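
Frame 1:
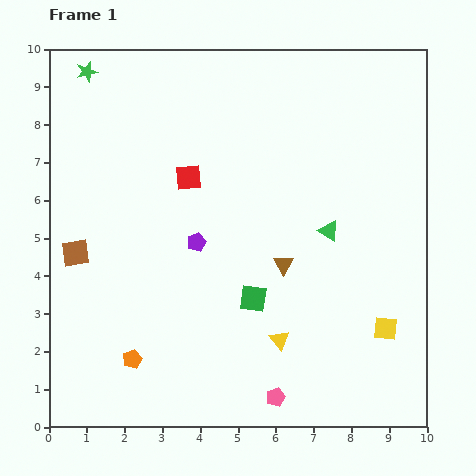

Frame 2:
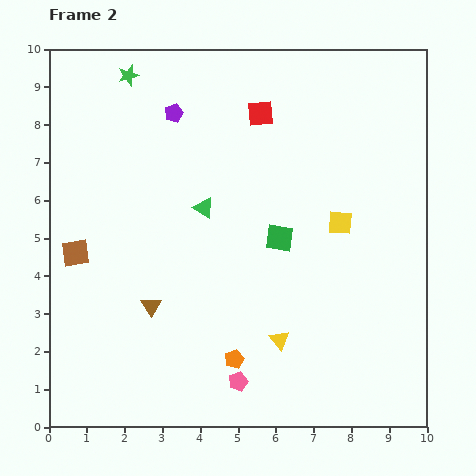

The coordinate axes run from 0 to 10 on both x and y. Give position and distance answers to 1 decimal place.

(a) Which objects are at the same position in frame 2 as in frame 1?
the brown square, the yellow triangle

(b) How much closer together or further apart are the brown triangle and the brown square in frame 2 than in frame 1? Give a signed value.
-3.1

Distance in frame 1: 5.5. Distance in frame 2: 2.4.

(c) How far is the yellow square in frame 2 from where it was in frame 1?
3.0

The yellow square moved from (8.9, 2.6) to (7.7, 5.4), a distance of √(1.2² + 2.8²) ≈ 3.0.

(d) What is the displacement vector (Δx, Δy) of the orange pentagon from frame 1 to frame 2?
(2.7, 0.0)

The orange pentagon was at (2.2, 1.8) in frame 1 and (4.9, 1.8) in frame 2.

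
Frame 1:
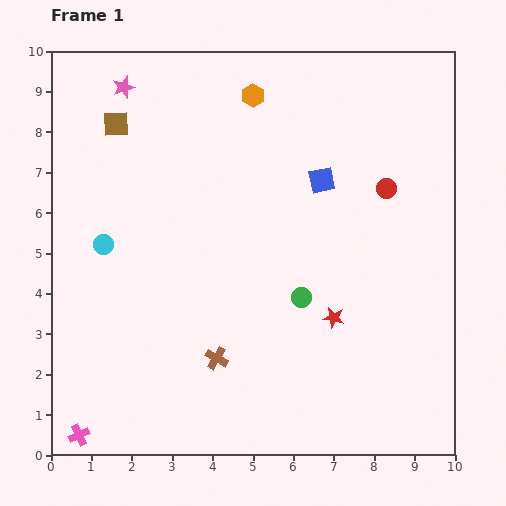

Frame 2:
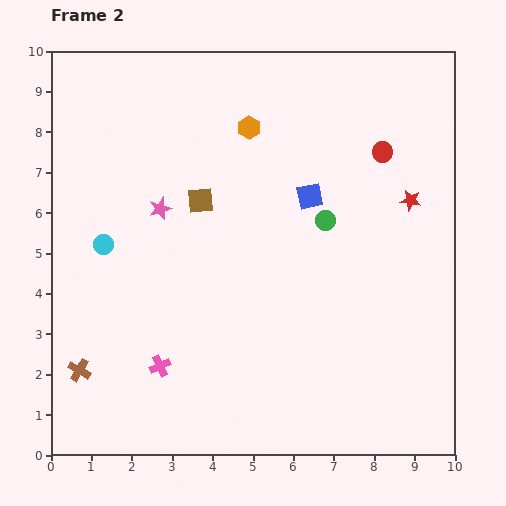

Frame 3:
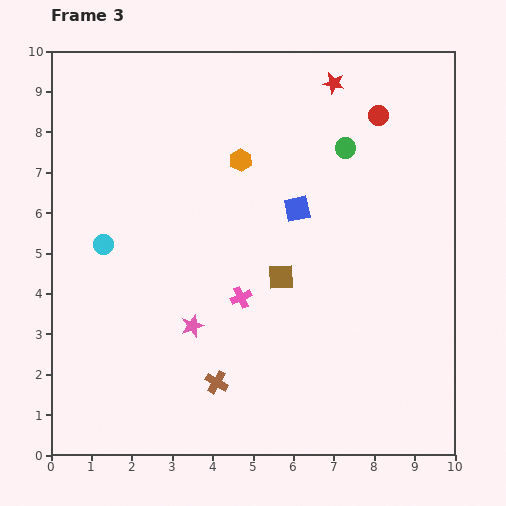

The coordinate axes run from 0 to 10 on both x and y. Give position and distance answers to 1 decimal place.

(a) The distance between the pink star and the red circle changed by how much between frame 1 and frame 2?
-1.3

Distance in frame 1: 7.0. Distance in frame 2: 5.7.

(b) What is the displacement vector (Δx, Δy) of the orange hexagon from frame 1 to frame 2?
(-0.1, -0.8)

The orange hexagon was at (5.0, 8.9) in frame 1 and (4.9, 8.1) in frame 2.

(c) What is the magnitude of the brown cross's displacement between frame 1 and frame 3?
0.6

The brown cross moved from (4.1, 2.4) to (4.1, 1.8), a distance of √(0.0² + 0.6²) ≈ 0.6.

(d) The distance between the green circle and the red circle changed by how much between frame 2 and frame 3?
-1.1

Distance in frame 2: 2.2. Distance in frame 3: 1.1.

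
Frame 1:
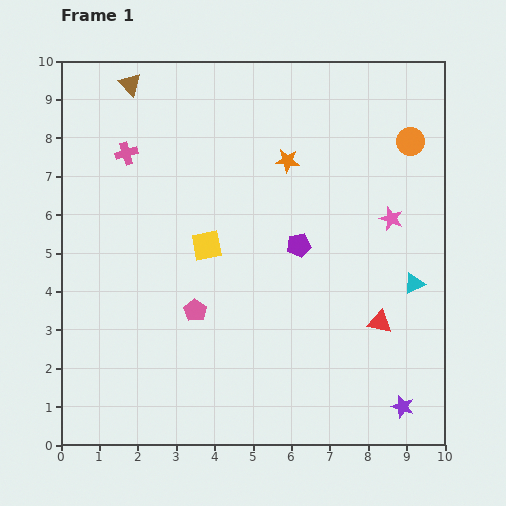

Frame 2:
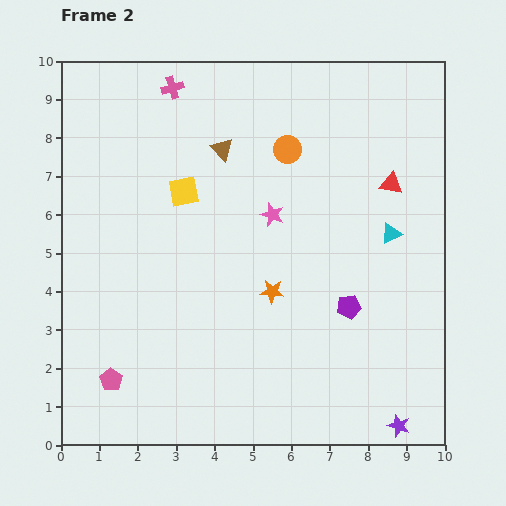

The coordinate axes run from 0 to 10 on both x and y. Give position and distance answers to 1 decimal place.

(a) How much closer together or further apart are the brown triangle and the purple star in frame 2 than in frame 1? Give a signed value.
-2.5

Distance in frame 1: 11.0. Distance in frame 2: 8.5.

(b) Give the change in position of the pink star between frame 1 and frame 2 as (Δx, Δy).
(-3.1, 0.1)

The pink star was at (8.6, 5.9) in frame 1 and (5.5, 6.0) in frame 2.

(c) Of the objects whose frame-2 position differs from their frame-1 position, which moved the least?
the purple star

(moved 0.5)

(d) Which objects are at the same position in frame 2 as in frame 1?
none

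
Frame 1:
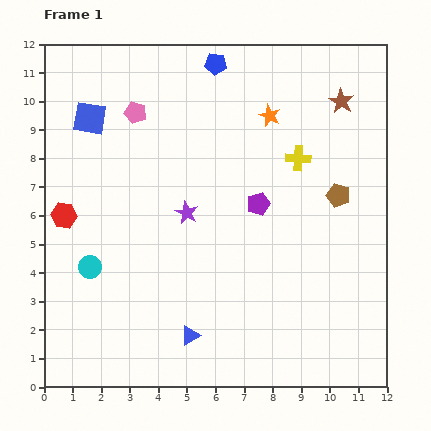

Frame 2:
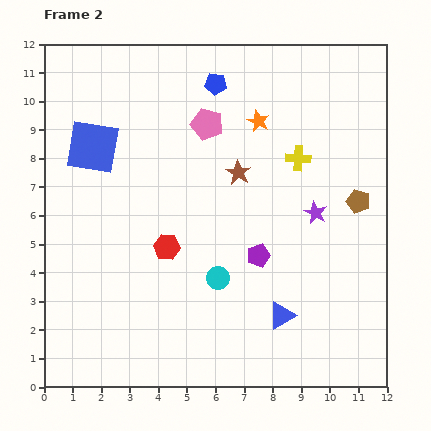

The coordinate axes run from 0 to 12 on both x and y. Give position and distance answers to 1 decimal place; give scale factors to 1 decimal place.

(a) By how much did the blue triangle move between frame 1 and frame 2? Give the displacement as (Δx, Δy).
(3.2, 0.7)

The blue triangle was at (5.1, 1.8) in frame 1 and (8.3, 2.5) in frame 2.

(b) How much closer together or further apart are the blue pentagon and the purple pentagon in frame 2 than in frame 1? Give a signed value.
+1.1

Distance in frame 1: 5.1. Distance in frame 2: 6.2.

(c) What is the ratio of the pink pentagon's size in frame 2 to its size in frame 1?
1.4×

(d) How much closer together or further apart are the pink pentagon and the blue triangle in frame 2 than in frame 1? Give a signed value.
-0.8

Distance in frame 1: 8.0. Distance in frame 2: 7.2.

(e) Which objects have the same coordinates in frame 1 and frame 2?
the yellow cross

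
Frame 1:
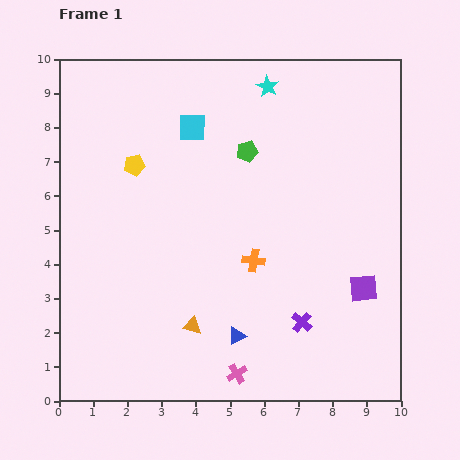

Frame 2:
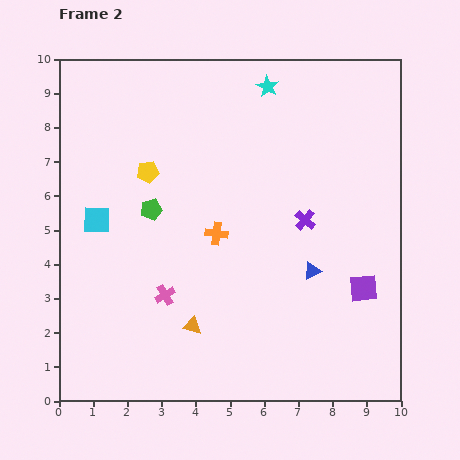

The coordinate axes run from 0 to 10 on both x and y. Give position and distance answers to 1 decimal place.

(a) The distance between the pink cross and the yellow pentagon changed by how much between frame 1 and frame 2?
-3.2

Distance in frame 1: 6.8. Distance in frame 2: 3.6.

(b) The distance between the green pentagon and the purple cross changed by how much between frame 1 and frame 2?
-0.7

Distance in frame 1: 5.2. Distance in frame 2: 4.5.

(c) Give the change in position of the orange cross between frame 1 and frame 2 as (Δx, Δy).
(-1.1, 0.8)

The orange cross was at (5.7, 4.1) in frame 1 and (4.6, 4.9) in frame 2.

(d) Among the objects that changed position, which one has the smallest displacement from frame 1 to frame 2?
the yellow pentagon

(moved 0.4)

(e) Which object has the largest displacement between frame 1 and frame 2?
the cyan square

(moved 3.9; next 3.3)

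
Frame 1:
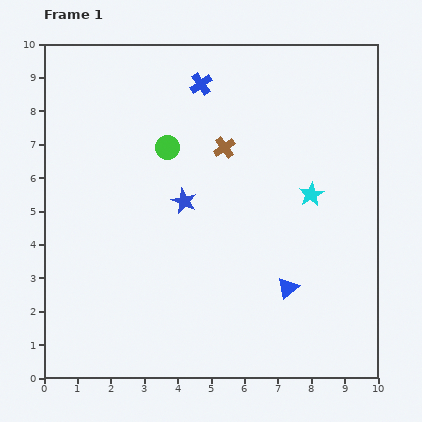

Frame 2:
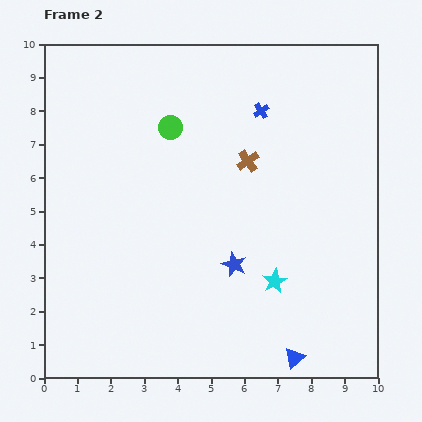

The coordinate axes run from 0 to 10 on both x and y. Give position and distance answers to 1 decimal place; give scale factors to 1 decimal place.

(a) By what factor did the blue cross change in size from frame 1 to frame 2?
0.7×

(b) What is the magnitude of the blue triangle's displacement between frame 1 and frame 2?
2.1

The blue triangle moved from (7.3, 2.7) to (7.5, 0.6), a distance of √(0.2² + 2.1²) ≈ 2.1.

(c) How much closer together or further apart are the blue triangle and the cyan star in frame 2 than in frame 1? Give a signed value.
-0.5

Distance in frame 1: 2.9. Distance in frame 2: 2.4.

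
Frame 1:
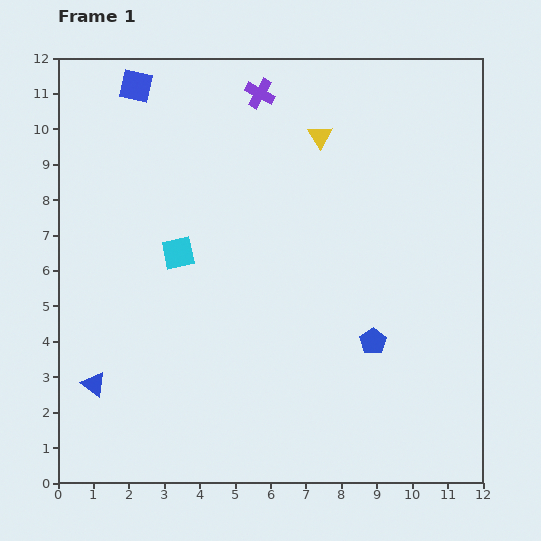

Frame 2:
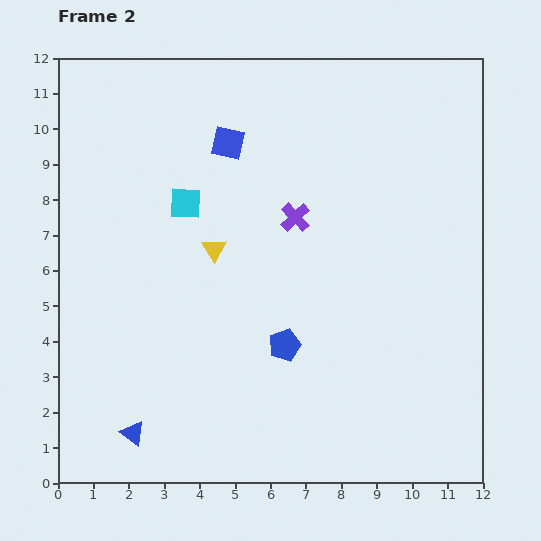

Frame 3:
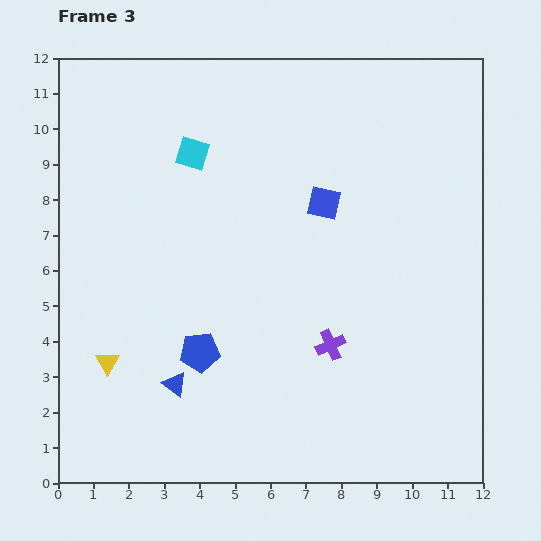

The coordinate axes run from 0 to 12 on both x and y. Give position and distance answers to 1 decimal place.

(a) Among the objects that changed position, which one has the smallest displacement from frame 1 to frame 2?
the cyan square

(moved 1.4)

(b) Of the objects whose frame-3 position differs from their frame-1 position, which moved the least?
the blue triangle

(moved 2.3)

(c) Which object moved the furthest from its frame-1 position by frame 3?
the yellow triangle

(moved 8.8; next 7.4)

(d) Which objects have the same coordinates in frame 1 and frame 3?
none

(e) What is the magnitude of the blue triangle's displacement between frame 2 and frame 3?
1.8

The blue triangle moved from (2.1, 1.4) to (3.3, 2.8), a distance of √(1.2² + 1.4²) ≈ 1.8.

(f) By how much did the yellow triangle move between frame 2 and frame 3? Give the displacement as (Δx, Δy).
(-3.0, -3.2)

The yellow triangle was at (4.4, 6.6) in frame 2 and (1.4, 3.4) in frame 3.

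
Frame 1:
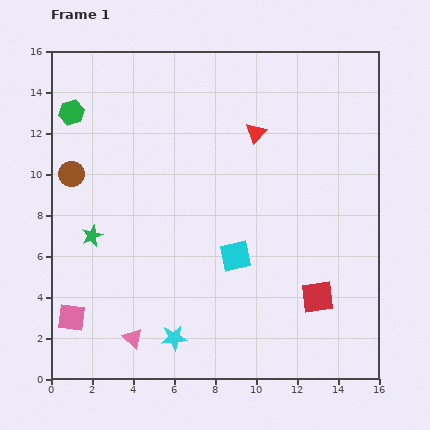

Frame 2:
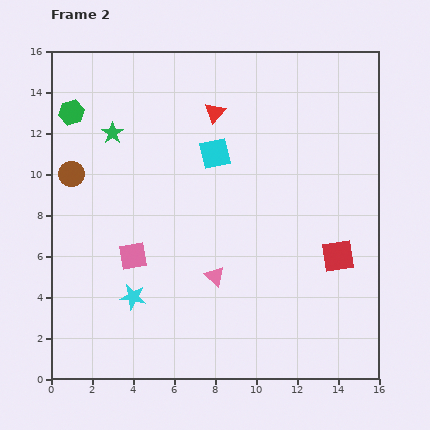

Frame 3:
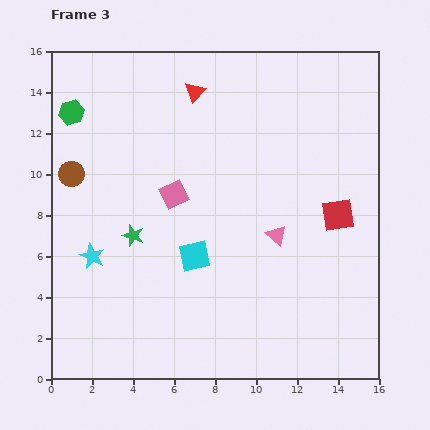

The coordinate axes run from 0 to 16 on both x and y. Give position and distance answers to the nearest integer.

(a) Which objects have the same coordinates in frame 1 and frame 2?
the brown circle, the green hexagon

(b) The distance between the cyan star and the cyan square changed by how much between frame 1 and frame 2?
+3

Distance in frame 1: 5. Distance in frame 2: 8.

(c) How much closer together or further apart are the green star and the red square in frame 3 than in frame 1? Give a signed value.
-1

Distance in frame 1: 11. Distance in frame 3: 10.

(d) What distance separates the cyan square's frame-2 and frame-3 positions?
5

The cyan square moved from (8, 11) to (7, 6), a distance of √(1² + 5²) ≈ 5.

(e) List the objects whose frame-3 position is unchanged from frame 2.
the brown circle, the green hexagon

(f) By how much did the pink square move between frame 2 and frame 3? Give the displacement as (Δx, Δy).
(2, 3)

The pink square was at (4, 6) in frame 2 and (6, 9) in frame 3.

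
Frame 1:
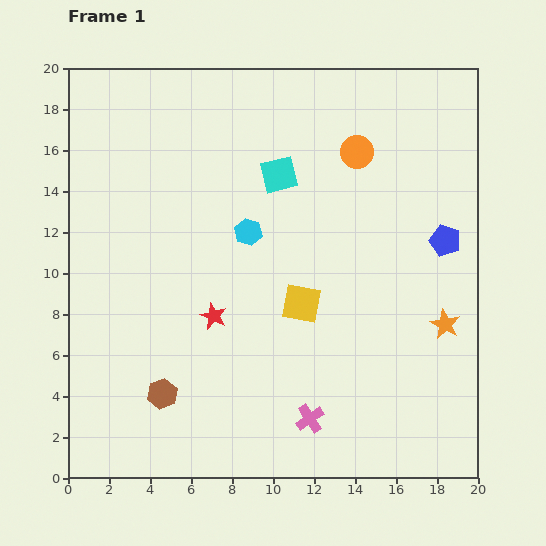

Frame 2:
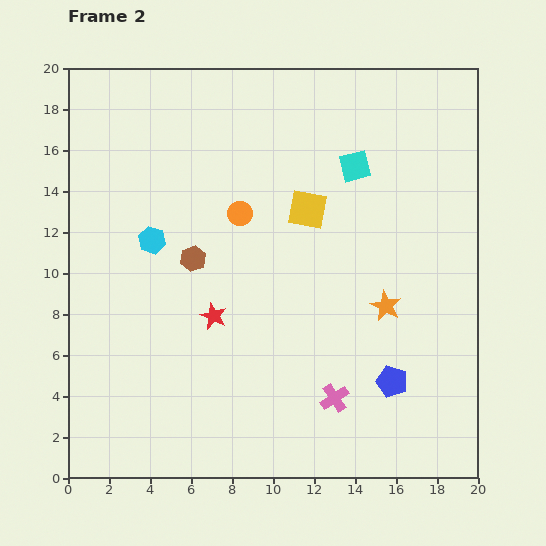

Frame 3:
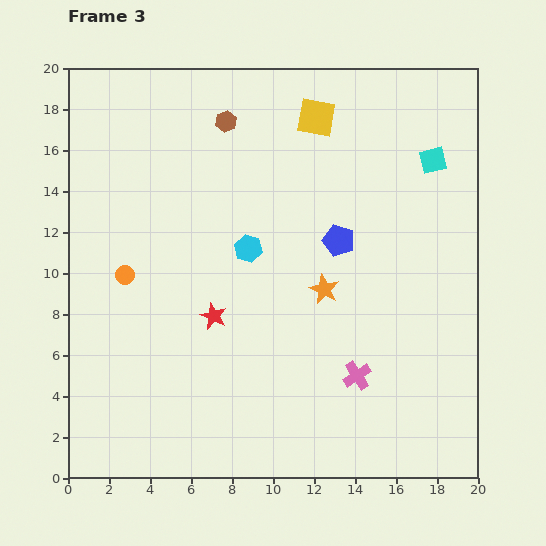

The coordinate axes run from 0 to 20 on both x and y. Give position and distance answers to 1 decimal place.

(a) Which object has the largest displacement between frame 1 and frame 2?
the blue pentagon

(moved 7.4; next 6.8)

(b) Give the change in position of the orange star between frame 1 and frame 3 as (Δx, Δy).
(-5.9, 1.7)

The orange star was at (18.4, 7.5) in frame 1 and (12.5, 9.2) in frame 3.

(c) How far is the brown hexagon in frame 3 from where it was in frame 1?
13.7

The brown hexagon moved from (4.6, 4.1) to (7.7, 17.4), a distance of √(3.1² + 13.3²) ≈ 13.7.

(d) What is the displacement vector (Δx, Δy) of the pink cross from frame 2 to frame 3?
(1.1, 1.1)

The pink cross was at (13.0, 3.9) in frame 2 and (14.1, 5.0) in frame 3.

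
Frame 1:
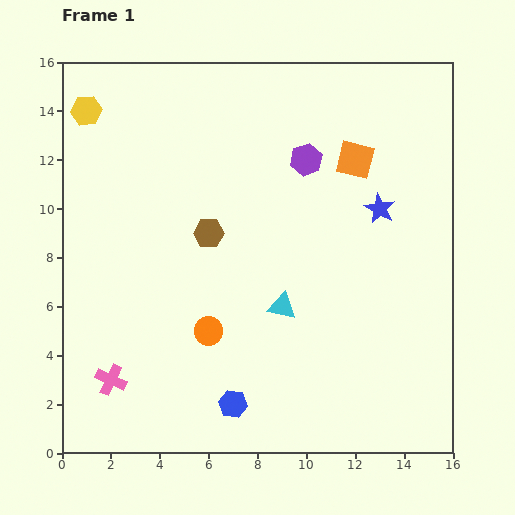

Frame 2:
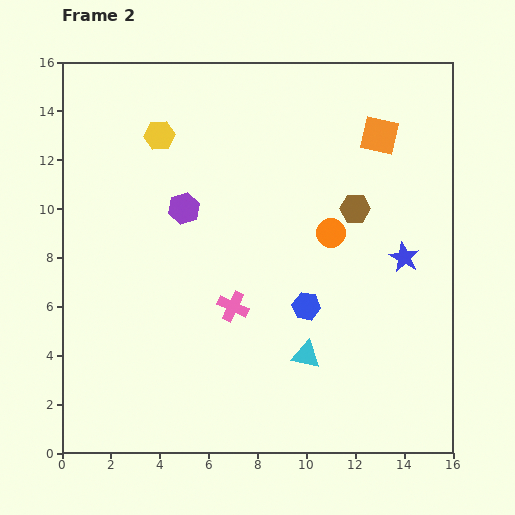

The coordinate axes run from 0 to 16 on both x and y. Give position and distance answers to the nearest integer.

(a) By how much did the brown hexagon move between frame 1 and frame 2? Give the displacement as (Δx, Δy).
(6, 1)

The brown hexagon was at (6, 9) in frame 1 and (12, 10) in frame 2.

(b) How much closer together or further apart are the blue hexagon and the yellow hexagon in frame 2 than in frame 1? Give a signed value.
-4

Distance in frame 1: 13. Distance in frame 2: 9.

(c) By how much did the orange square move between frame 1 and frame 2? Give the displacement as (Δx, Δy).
(1, 1)

The orange square was at (12, 12) in frame 1 and (13, 13) in frame 2.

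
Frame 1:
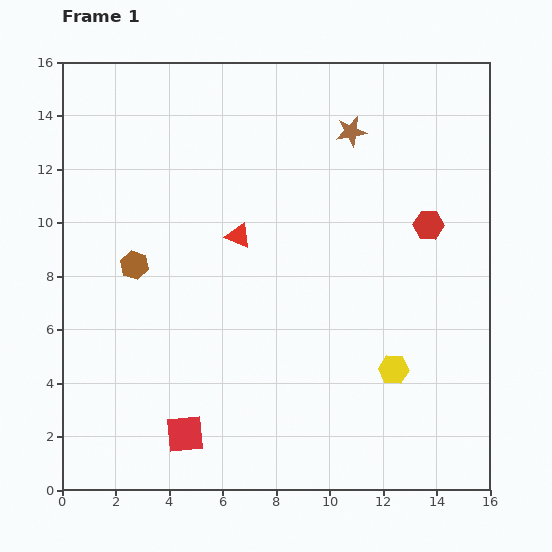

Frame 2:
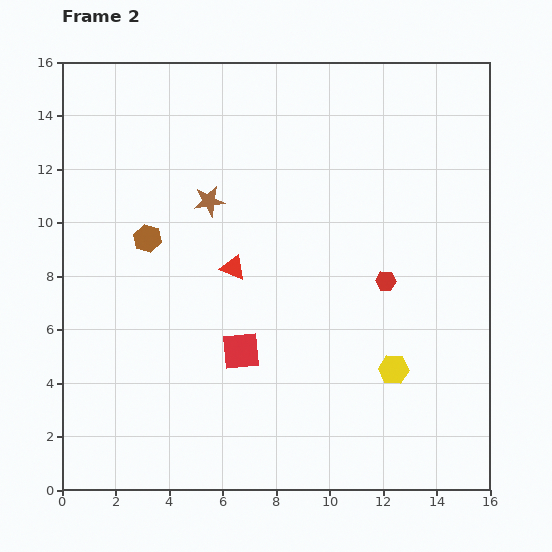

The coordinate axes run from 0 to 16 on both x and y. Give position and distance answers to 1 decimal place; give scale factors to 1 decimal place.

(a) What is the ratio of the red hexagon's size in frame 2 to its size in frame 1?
0.7×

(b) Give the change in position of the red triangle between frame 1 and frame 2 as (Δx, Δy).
(-0.2, -1.2)

The red triangle was at (6.6, 9.5) in frame 1 and (6.4, 8.3) in frame 2.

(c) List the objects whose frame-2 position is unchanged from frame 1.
the yellow hexagon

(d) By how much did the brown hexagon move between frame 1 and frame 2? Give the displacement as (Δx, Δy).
(0.5, 1.0)

The brown hexagon was at (2.7, 8.4) in frame 1 and (3.2, 9.4) in frame 2.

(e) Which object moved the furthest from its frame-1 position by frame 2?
the brown star

(moved 5.9; next 3.7)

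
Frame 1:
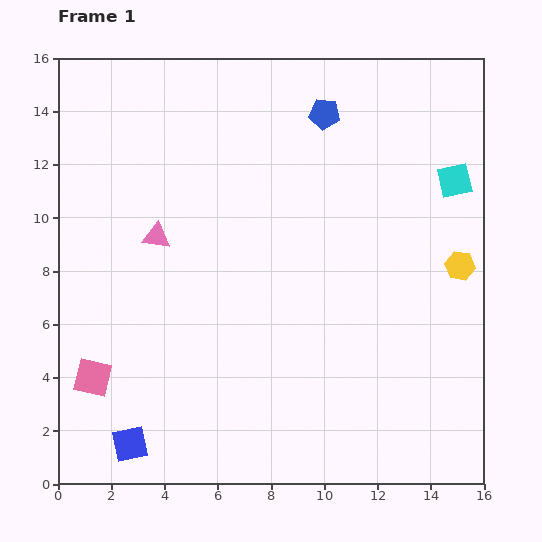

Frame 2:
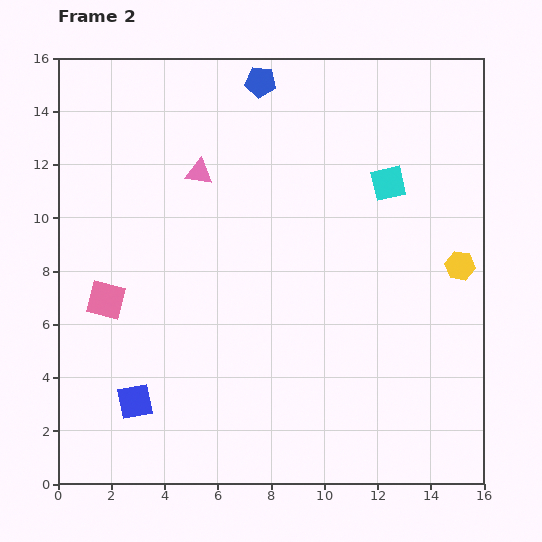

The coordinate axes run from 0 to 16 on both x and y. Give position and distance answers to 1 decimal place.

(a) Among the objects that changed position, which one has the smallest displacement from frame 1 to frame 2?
the blue square

(moved 1.6)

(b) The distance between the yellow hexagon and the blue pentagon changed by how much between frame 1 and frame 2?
+2.6

Distance in frame 1: 7.6. Distance in frame 2: 10.2.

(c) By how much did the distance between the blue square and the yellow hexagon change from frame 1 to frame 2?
-0.9

Distance in frame 1: 14.1. Distance in frame 2: 13.2.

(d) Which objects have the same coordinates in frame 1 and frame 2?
the yellow hexagon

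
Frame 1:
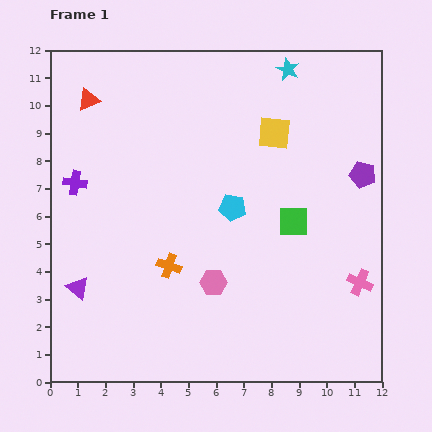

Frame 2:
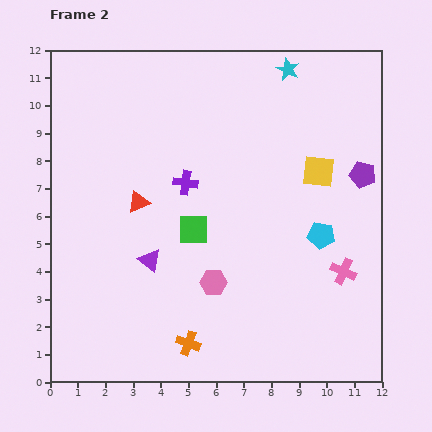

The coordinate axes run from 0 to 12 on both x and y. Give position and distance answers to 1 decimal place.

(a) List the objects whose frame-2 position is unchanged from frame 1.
the purple pentagon, the cyan star, the pink hexagon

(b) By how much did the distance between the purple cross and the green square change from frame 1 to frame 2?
-6.3

Distance in frame 1: 8.0. Distance in frame 2: 1.7.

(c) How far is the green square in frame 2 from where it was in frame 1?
3.6

The green square moved from (8.8, 5.8) to (5.2, 5.5), a distance of √(3.6² + 0.3²) ≈ 3.6.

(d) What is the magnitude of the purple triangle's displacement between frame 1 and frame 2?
2.8

The purple triangle moved from (1.0, 3.4) to (3.6, 4.4), a distance of √(2.6² + 1.0²) ≈ 2.8.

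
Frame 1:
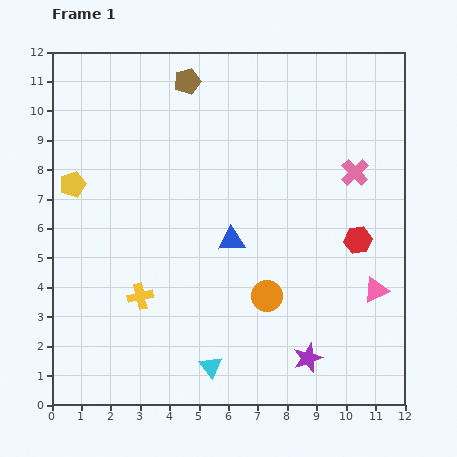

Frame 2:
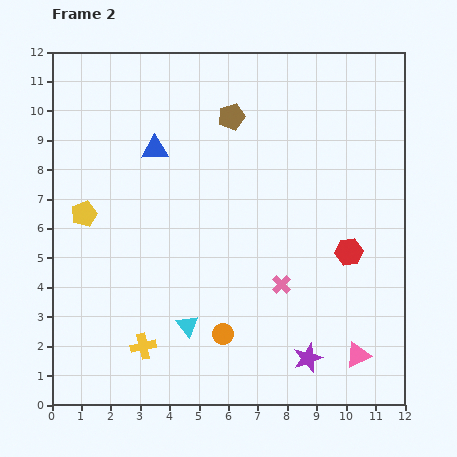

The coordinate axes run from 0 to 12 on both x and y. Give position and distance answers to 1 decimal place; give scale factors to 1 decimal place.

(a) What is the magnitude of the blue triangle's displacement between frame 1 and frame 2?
4.0

The blue triangle moved from (6.1, 5.6) to (3.5, 8.7), a distance of √(2.6² + 3.1²) ≈ 4.0.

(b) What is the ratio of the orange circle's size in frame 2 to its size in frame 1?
0.7×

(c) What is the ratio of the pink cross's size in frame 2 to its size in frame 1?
0.7×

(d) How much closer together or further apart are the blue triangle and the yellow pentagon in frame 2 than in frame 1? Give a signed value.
-2.4

Distance in frame 1: 5.7. Distance in frame 2: 3.3.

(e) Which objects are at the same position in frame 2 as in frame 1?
the purple star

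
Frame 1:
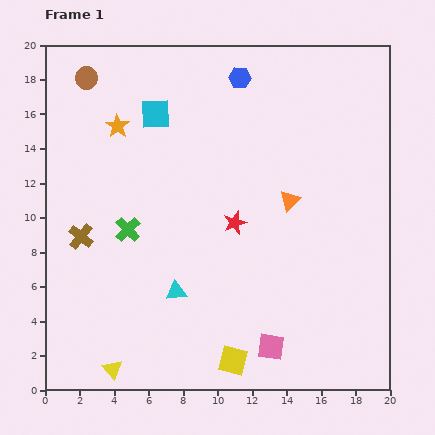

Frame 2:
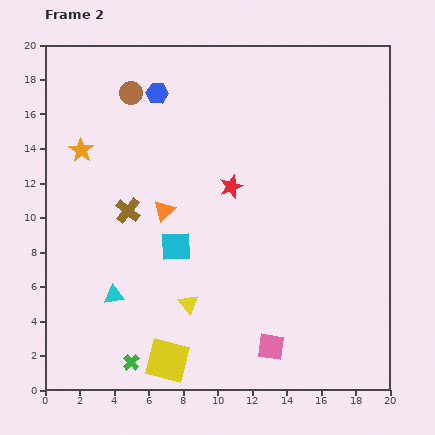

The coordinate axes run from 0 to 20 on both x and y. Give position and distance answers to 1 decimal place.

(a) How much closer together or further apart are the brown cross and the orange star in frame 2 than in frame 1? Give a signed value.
-2.3

Distance in frame 1: 6.7. Distance in frame 2: 4.4.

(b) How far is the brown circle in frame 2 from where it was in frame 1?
2.8

The brown circle moved from (2.4, 18.1) to (5.0, 17.2), a distance of √(2.6² + 0.9²) ≈ 2.8.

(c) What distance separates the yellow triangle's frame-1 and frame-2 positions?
5.8

The yellow triangle moved from (3.9, 1.2) to (8.3, 5.0), a distance of √(4.4² + 3.8²) ≈ 5.8.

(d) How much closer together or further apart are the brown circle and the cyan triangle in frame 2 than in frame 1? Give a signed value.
-1.7

Distance in frame 1: 13.4. Distance in frame 2: 11.7.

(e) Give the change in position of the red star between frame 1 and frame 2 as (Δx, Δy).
(-0.2, 2.1)

The red star was at (11.0, 9.7) in frame 1 and (10.8, 11.8) in frame 2.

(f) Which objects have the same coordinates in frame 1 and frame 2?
the pink square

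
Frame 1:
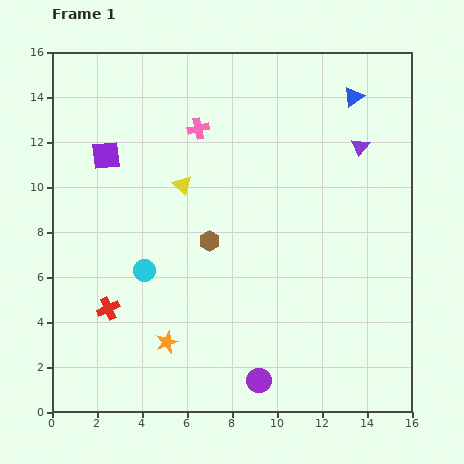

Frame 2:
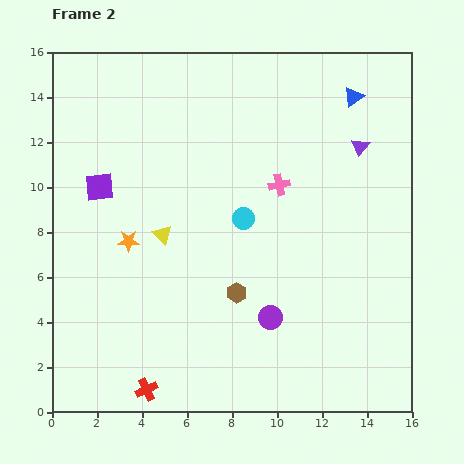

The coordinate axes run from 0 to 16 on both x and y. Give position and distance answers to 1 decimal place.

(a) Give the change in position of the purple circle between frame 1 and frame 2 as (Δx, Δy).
(0.5, 2.8)

The purple circle was at (9.2, 1.4) in frame 1 and (9.7, 4.2) in frame 2.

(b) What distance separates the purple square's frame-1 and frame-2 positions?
1.4

The purple square moved from (2.4, 11.4) to (2.1, 10.0), a distance of √(0.3² + 1.4²) ≈ 1.4.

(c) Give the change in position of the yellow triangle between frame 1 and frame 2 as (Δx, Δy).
(-0.9, -2.2)

The yellow triangle was at (5.8, 10.1) in frame 1 and (4.9, 7.9) in frame 2.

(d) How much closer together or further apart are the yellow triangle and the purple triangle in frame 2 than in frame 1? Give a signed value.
+1.5

Distance in frame 1: 8.1. Distance in frame 2: 9.6.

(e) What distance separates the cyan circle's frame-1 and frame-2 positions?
5.0

The cyan circle moved from (4.1, 6.3) to (8.5, 8.6), a distance of √(4.4² + 2.3²) ≈ 5.0.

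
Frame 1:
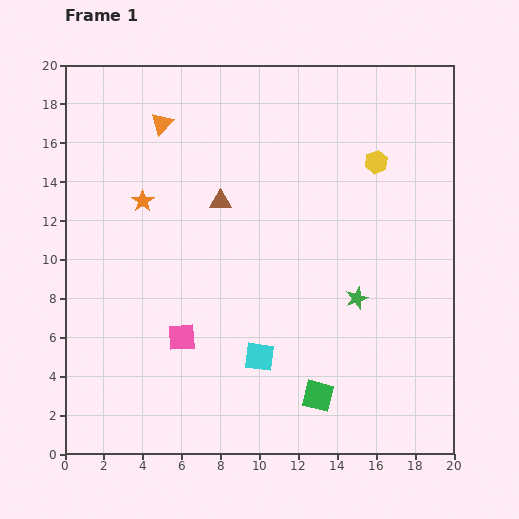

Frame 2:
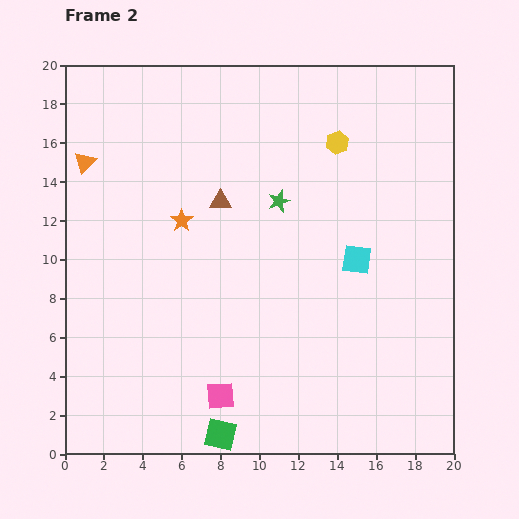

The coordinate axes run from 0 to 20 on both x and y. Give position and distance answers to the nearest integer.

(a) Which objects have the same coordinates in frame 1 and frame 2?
the brown triangle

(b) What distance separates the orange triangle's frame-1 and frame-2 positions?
4

The orange triangle moved from (5, 17) to (1, 15), a distance of √(4² + 2²) ≈ 4.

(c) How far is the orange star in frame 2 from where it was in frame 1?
2

The orange star moved from (4, 13) to (6, 12), a distance of √(2² + 1²) ≈ 2.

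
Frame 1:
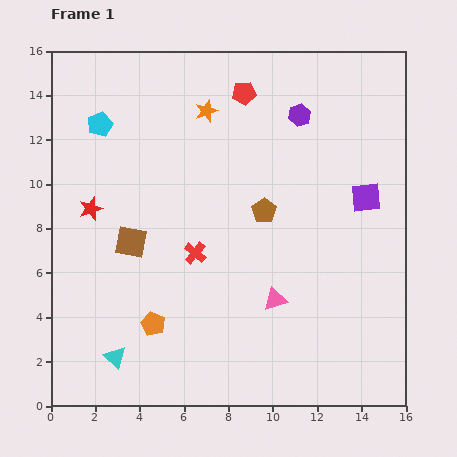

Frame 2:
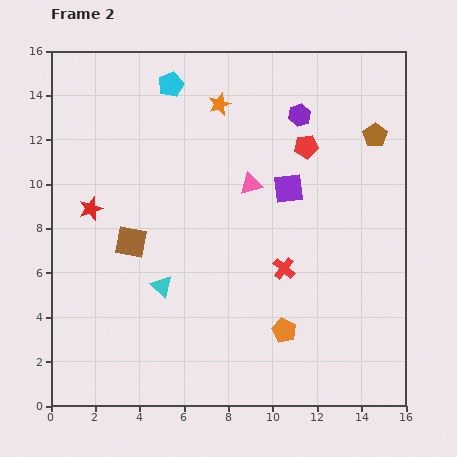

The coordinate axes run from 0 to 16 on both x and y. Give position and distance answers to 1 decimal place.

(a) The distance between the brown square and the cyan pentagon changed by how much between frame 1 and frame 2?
+1.8

Distance in frame 1: 5.5. Distance in frame 2: 7.3.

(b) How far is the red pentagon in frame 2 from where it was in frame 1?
3.7

The red pentagon moved from (8.7, 14.1) to (11.5, 11.7), a distance of √(2.8² + 2.4²) ≈ 3.7.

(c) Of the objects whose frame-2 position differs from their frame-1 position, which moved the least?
the orange star

(moved 0.7)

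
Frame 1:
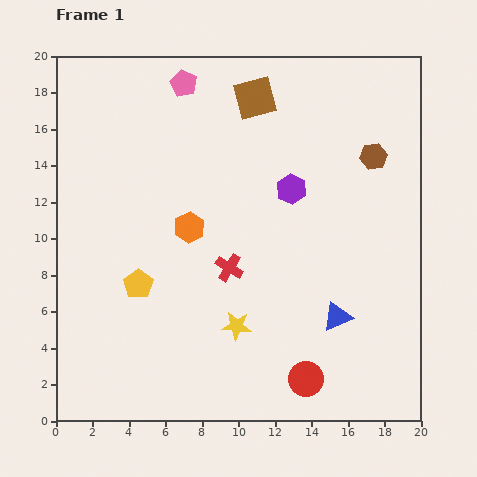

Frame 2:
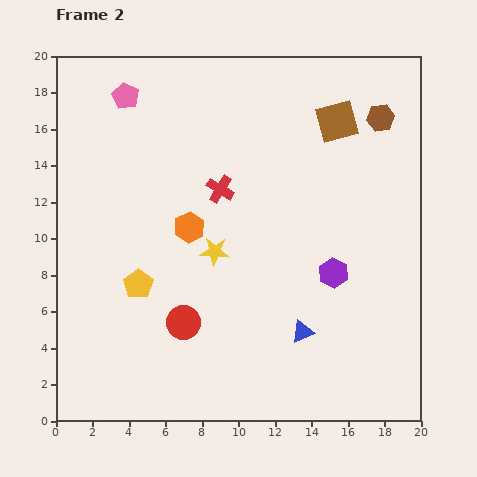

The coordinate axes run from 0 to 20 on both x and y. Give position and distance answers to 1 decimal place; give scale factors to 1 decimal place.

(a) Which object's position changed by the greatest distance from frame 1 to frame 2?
the red circle

(moved 7.4; next 5.1)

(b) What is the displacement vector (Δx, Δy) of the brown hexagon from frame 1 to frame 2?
(0.4, 2.1)

The brown hexagon was at (17.4, 14.5) in frame 1 and (17.8, 16.6) in frame 2.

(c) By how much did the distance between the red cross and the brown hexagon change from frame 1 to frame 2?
-0.4

Distance in frame 1: 10.0. Distance in frame 2: 9.6.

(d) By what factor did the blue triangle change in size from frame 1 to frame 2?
0.8×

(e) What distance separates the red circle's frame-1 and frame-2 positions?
7.4

The red circle moved from (13.7, 2.3) to (7.0, 5.4), a distance of √(6.7² + 3.1²) ≈ 7.4.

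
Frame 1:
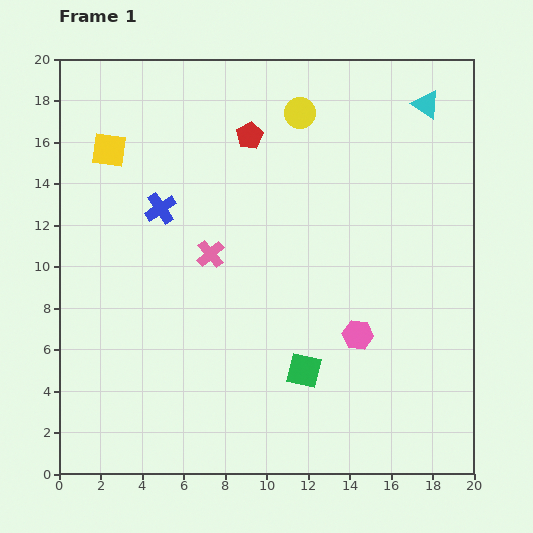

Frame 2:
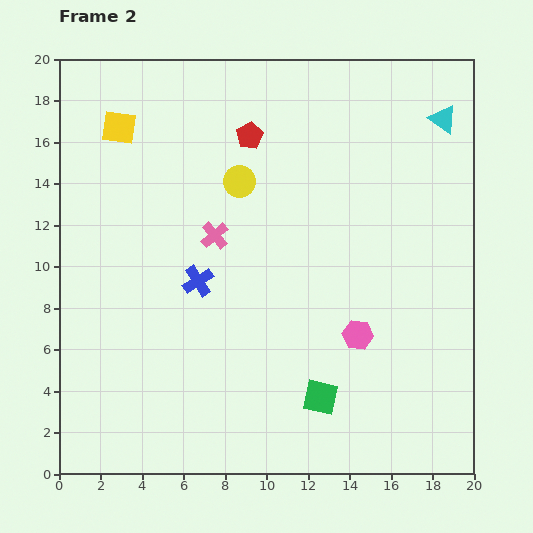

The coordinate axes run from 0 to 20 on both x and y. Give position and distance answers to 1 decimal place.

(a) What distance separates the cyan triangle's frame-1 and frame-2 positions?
1.1

The cyan triangle moved from (17.7, 17.8) to (18.5, 17.1), a distance of √(0.8² + 0.7²) ≈ 1.1.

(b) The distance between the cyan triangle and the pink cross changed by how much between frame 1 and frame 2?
-0.3

Distance in frame 1: 12.6. Distance in frame 2: 12.3.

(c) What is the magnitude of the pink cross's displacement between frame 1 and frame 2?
0.9

The pink cross moved from (7.3, 10.6) to (7.5, 11.5), a distance of √(0.2² + 0.9²) ≈ 0.9.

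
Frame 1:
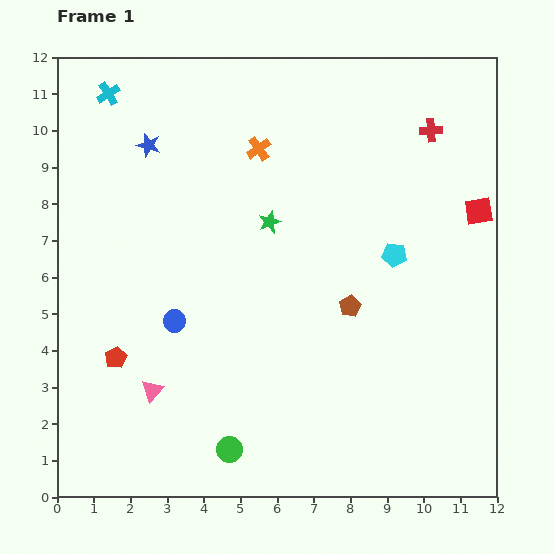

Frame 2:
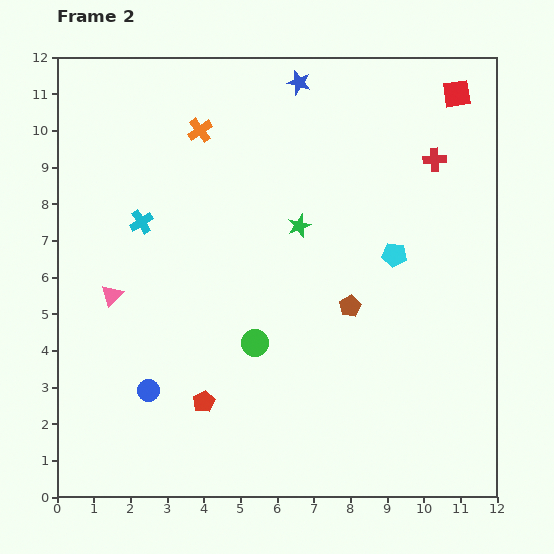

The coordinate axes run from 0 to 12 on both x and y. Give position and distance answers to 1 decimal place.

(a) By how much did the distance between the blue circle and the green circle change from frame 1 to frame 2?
-0.6

Distance in frame 1: 3.8. Distance in frame 2: 3.2.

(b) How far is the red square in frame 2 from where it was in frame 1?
3.3

The red square moved from (11.5, 7.8) to (10.9, 11.0), a distance of √(0.6² + 3.2²) ≈ 3.3.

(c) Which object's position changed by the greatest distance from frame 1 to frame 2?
the blue star

(moved 4.4; next 3.6)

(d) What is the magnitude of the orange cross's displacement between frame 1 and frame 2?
1.7

The orange cross moved from (5.5, 9.5) to (3.9, 10.0), a distance of √(1.6² + 0.5²) ≈ 1.7.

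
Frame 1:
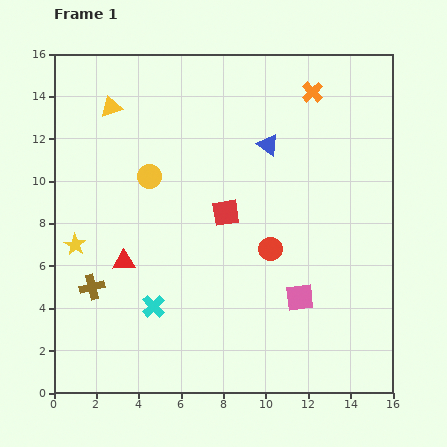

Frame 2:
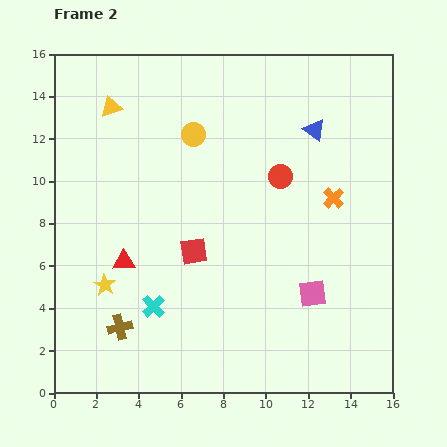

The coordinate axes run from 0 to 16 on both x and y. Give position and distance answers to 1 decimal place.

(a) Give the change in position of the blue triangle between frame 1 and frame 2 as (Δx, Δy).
(2.2, 0.7)

The blue triangle was at (10.1, 11.7) in frame 1 and (12.3, 12.4) in frame 2.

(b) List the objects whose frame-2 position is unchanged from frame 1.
the red triangle, the cyan cross, the yellow triangle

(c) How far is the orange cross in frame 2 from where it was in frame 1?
5.1

The orange cross moved from (12.2, 14.2) to (13.2, 9.2), a distance of √(1.0² + 5.0²) ≈ 5.1.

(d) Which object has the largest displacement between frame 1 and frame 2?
the orange cross

(moved 5.1; next 3.4)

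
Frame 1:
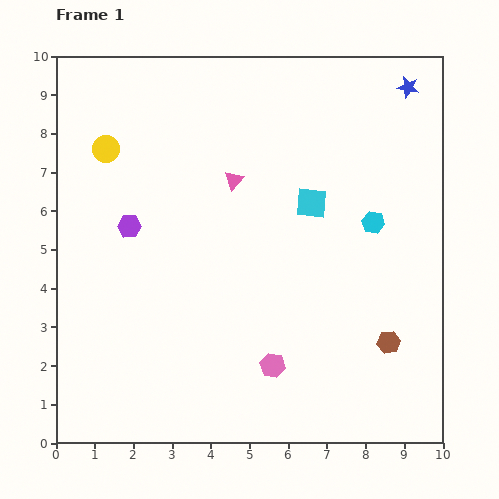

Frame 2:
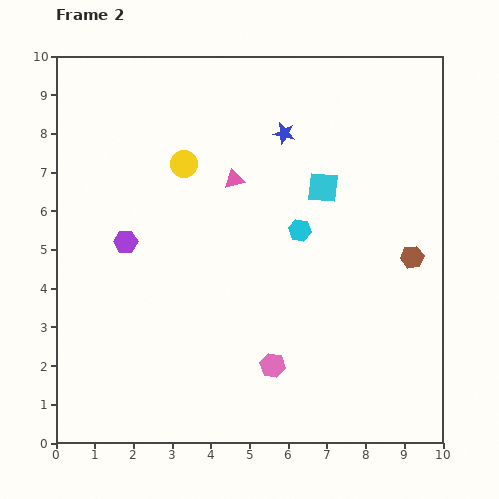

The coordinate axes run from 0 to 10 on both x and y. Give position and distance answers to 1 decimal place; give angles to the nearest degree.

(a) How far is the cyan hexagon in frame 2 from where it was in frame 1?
1.9

The cyan hexagon moved from (8.2, 5.7) to (6.3, 5.5), a distance of √(1.9² + 0.2²) ≈ 1.9.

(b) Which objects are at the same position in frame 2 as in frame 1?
the pink hexagon, the pink triangle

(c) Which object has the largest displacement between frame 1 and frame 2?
the blue star

(moved 3.4; next 2.3)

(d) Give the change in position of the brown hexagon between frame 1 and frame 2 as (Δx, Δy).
(0.6, 2.2)

The brown hexagon was at (8.6, 2.6) in frame 1 and (9.2, 4.8) in frame 2.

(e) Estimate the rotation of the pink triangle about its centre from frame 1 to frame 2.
35° clockwise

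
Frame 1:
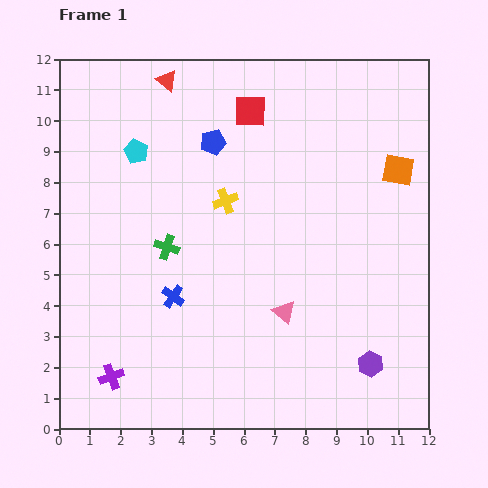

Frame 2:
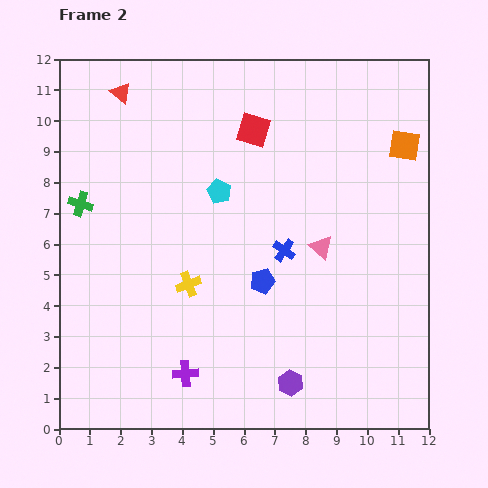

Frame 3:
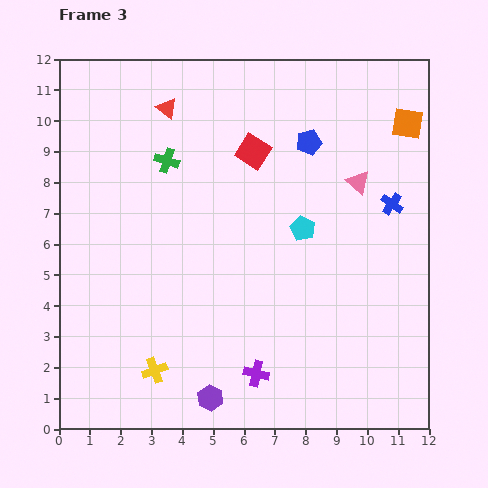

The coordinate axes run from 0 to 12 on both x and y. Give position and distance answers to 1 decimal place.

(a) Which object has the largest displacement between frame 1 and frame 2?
the blue pentagon

(moved 4.8; next 3.9)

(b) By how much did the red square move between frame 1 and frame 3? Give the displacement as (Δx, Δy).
(0.1, -1.3)

The red square was at (6.2, 10.3) in frame 1 and (6.3, 9.0) in frame 3.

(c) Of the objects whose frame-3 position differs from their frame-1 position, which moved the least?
the red triangle

(moved 0.9)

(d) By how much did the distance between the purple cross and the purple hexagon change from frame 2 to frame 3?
-1.7

Distance in frame 2: 3.4. Distance in frame 3: 1.7.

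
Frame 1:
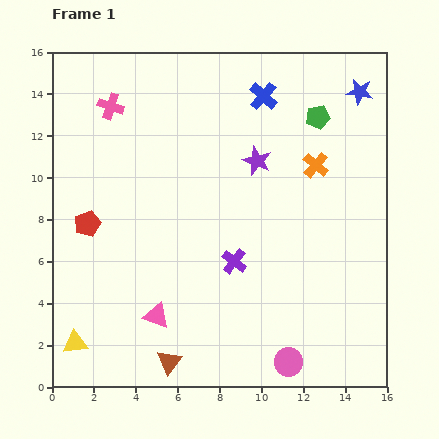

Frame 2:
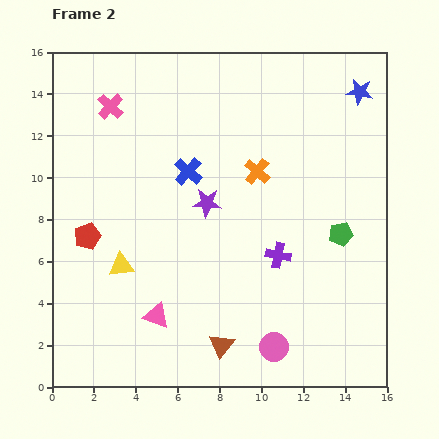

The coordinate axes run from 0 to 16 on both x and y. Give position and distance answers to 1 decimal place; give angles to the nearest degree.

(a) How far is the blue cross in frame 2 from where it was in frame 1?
5.1

The blue cross moved from (10.1, 13.9) to (6.5, 10.3), a distance of √(3.6² + 3.6²) ≈ 5.1.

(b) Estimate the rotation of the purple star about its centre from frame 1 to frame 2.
19° counter-clockwise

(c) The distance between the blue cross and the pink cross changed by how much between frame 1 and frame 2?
-2.5

Distance in frame 1: 7.3. Distance in frame 2: 4.8.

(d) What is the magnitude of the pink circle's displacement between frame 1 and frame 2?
1.0

The pink circle moved from (11.3, 1.2) to (10.6, 1.9), a distance of √(0.7² + 0.7²) ≈ 1.0.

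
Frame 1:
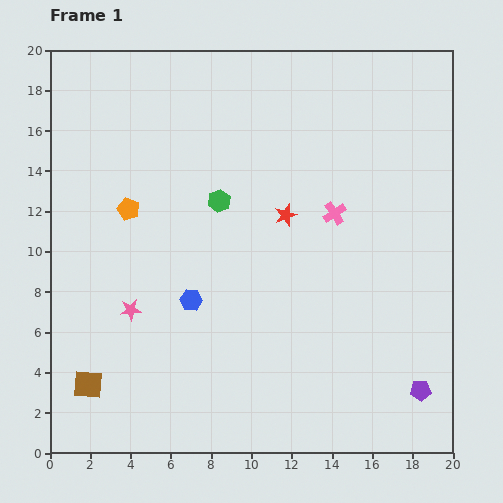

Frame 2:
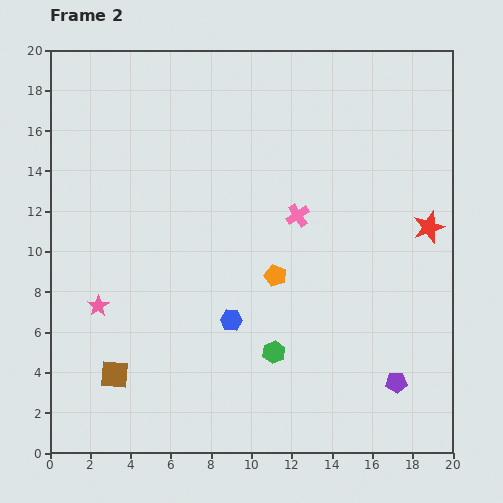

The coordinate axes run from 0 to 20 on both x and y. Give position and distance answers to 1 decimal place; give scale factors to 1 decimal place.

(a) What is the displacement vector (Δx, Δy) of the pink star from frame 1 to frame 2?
(-1.6, 0.2)

The pink star was at (4.0, 7.1) in frame 1 and (2.4, 7.3) in frame 2.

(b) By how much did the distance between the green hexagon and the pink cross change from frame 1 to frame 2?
+1.2

Distance in frame 1: 5.7. Distance in frame 2: 6.9.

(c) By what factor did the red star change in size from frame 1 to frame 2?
1.4×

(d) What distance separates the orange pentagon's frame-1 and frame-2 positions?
8.0

The orange pentagon moved from (3.9, 12.1) to (11.2, 8.8), a distance of √(7.3² + 3.3²) ≈ 8.0.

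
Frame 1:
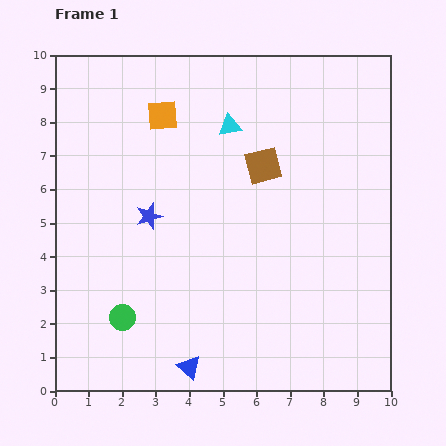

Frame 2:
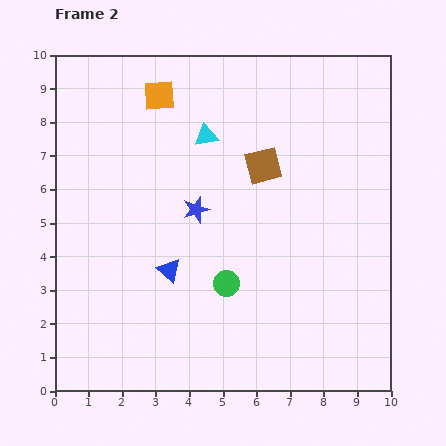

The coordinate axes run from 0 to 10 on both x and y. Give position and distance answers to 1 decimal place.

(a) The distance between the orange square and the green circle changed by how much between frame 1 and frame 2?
-0.2

Distance in frame 1: 6.1. Distance in frame 2: 5.9.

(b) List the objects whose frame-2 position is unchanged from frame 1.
the brown square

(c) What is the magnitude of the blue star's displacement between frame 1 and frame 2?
1.4

The blue star moved from (2.8, 5.2) to (4.2, 5.4), a distance of √(1.4² + 0.2²) ≈ 1.4.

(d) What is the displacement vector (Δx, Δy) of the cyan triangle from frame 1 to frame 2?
(-0.7, -0.3)

The cyan triangle was at (5.2, 7.9) in frame 1 and (4.5, 7.6) in frame 2.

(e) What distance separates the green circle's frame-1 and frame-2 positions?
3.3

The green circle moved from (2.0, 2.2) to (5.1, 3.2), a distance of √(3.1² + 1.0²) ≈ 3.3.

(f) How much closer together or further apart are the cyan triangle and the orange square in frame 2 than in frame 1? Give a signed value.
-0.2

Distance in frame 1: 2.0. Distance in frame 2: 1.8.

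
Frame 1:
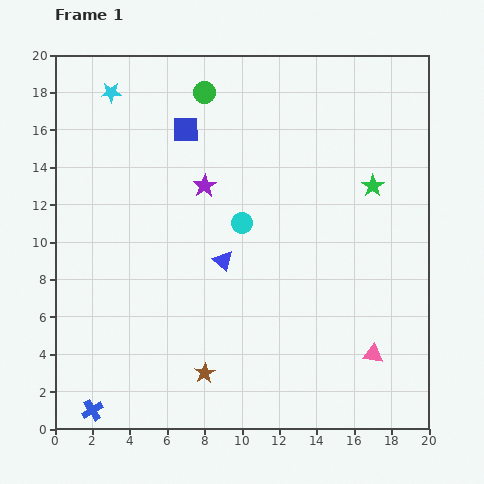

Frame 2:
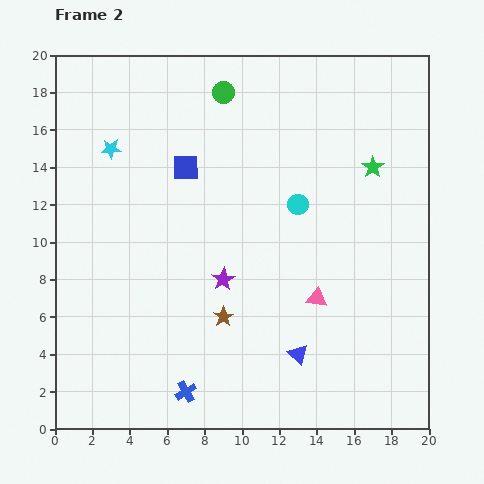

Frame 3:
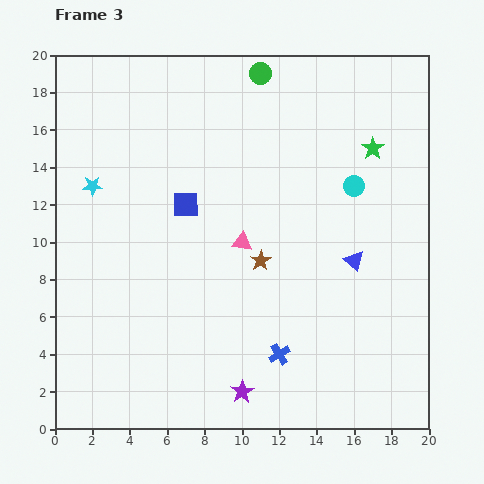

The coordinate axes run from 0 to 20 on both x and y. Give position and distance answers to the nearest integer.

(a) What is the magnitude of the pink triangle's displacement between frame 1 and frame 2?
4

The pink triangle moved from (17, 4) to (14, 7), a distance of √(3² + 3²) ≈ 4.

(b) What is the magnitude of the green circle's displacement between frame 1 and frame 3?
3

The green circle moved from (8, 18) to (11, 19), a distance of √(3² + 1²) ≈ 3.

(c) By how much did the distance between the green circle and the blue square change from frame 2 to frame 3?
+4

Distance in frame 2: 4. Distance in frame 3: 8.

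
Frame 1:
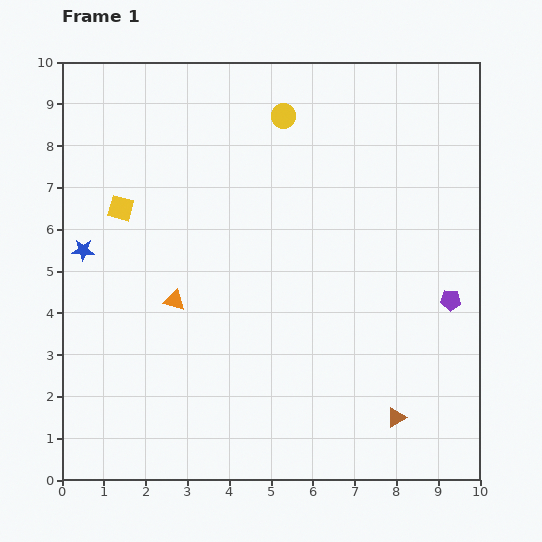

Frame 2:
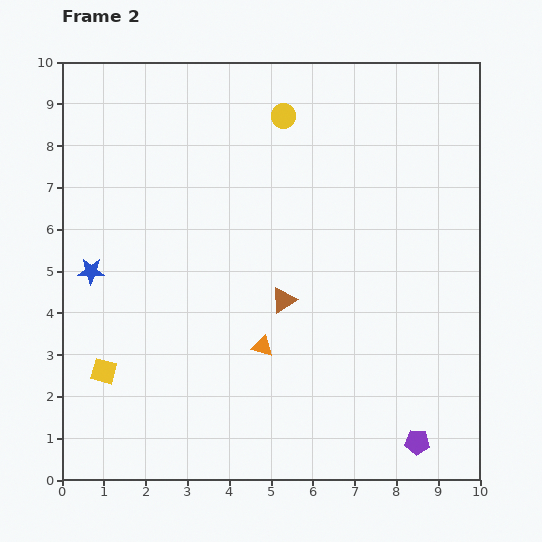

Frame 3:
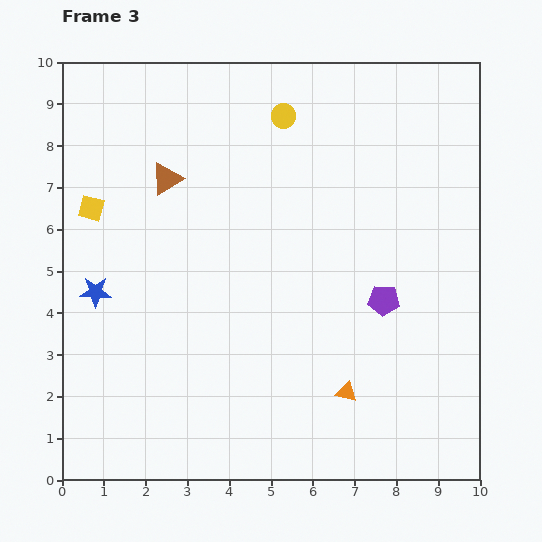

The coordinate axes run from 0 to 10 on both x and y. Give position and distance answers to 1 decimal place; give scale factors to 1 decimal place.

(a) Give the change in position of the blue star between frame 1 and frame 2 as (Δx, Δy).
(0.2, -0.5)

The blue star was at (0.5, 5.5) in frame 1 and (0.7, 5.0) in frame 2.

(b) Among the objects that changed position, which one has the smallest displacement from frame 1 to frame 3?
the yellow square

(moved 0.7)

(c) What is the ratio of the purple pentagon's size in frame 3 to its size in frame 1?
1.5×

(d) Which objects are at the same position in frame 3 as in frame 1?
the yellow circle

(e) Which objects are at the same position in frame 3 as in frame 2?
the yellow circle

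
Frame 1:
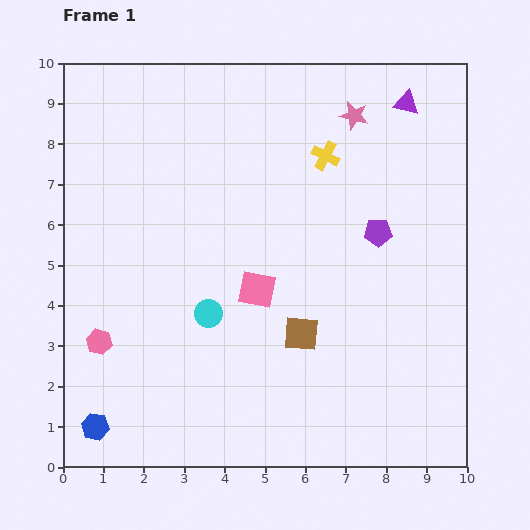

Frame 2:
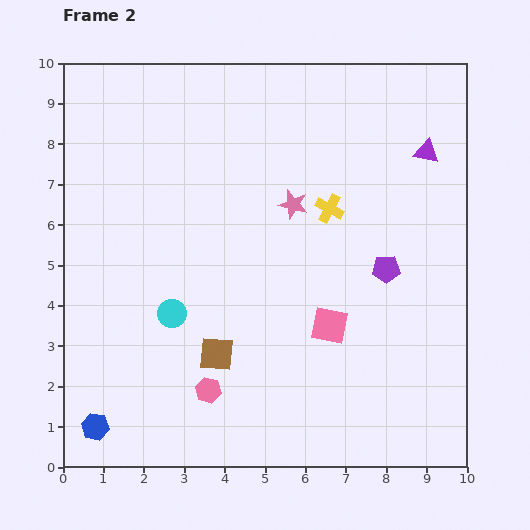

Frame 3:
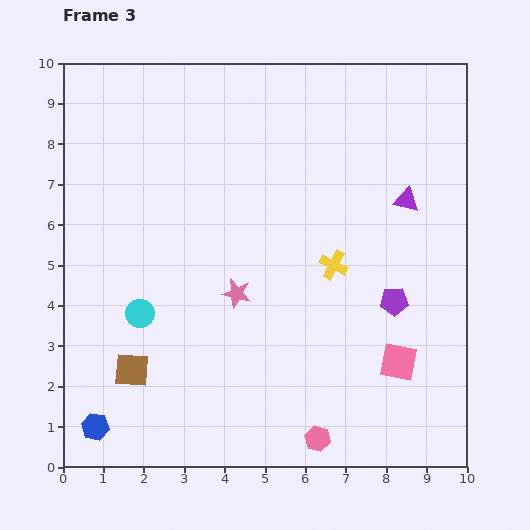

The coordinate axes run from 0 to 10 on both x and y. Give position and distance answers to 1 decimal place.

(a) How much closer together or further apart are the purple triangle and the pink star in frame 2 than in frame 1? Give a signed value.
+2.2

Distance in frame 1: 1.3. Distance in frame 2: 3.5.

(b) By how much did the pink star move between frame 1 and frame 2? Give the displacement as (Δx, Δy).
(-1.5, -2.2)

The pink star was at (7.2, 8.7) in frame 1 and (5.7, 6.5) in frame 2.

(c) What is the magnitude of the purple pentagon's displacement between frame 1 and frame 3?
1.7

The purple pentagon moved from (7.8, 5.8) to (8.2, 4.1), a distance of √(0.4² + 1.7²) ≈ 1.7.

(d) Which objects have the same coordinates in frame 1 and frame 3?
the blue hexagon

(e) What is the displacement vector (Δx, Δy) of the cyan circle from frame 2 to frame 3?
(-0.8, 0.0)

The cyan circle was at (2.7, 3.8) in frame 2 and (1.9, 3.8) in frame 3.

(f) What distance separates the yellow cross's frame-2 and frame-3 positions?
1.4

The yellow cross moved from (6.6, 6.4) to (6.7, 5.0), a distance of √(0.1² + 1.4²) ≈ 1.4.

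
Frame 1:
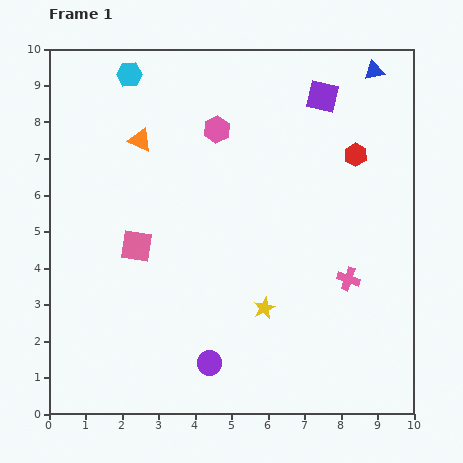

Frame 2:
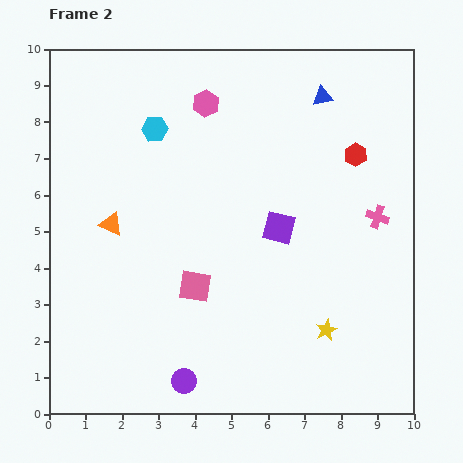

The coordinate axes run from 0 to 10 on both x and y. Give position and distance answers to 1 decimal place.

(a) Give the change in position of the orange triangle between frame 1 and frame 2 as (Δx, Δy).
(-0.8, -2.3)

The orange triangle was at (2.5, 7.5) in frame 1 and (1.7, 5.2) in frame 2.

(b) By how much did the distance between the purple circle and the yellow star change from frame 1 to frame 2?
+2.0

Distance in frame 1: 2.1. Distance in frame 2: 4.1.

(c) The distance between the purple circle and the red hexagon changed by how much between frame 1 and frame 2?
+0.8

Distance in frame 1: 7.0. Distance in frame 2: 7.8.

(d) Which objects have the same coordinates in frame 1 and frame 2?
the red hexagon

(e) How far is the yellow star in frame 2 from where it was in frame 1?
1.8

The yellow star moved from (5.9, 2.9) to (7.6, 2.3), a distance of √(1.7² + 0.6²) ≈ 1.8.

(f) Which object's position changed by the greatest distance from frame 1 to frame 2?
the purple square

(moved 3.8; next 2.4)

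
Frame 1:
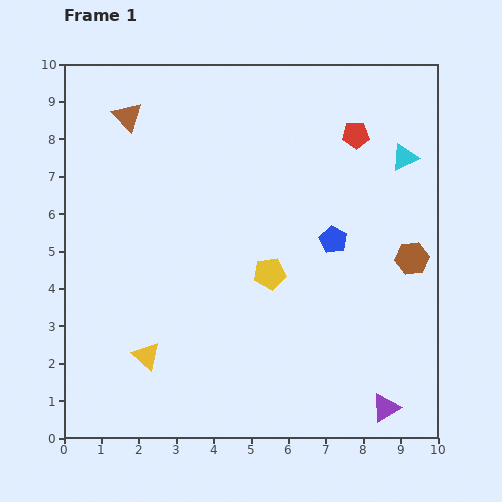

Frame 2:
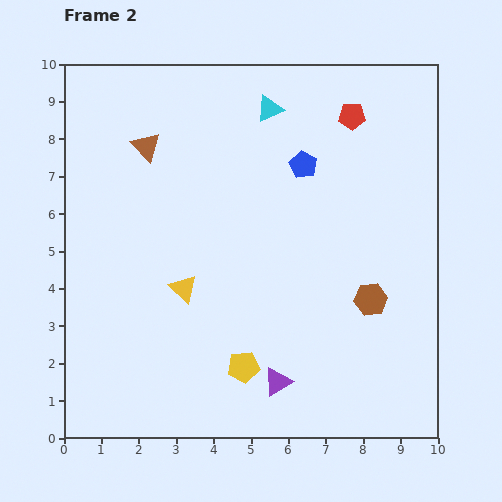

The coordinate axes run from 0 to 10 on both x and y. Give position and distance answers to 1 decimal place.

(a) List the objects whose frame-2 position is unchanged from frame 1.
none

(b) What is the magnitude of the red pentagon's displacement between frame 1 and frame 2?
0.5

The red pentagon moved from (7.8, 8.1) to (7.7, 8.6), a distance of √(0.1² + 0.5²) ≈ 0.5.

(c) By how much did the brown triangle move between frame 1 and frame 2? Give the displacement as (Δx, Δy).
(0.5, -0.8)

The brown triangle was at (1.7, 8.6) in frame 1 and (2.2, 7.8) in frame 2.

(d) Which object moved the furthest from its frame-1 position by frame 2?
the cyan triangle

(moved 3.8; next 3.0)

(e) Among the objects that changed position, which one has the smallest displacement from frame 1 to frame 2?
the red pentagon

(moved 0.5)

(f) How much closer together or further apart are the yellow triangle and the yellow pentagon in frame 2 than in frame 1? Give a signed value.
-1.4

Distance in frame 1: 4.0. Distance in frame 2: 2.6.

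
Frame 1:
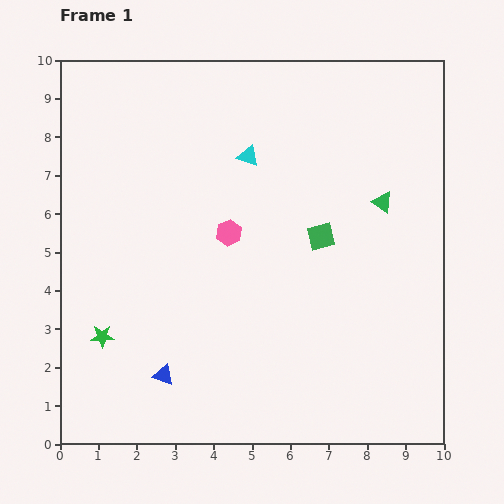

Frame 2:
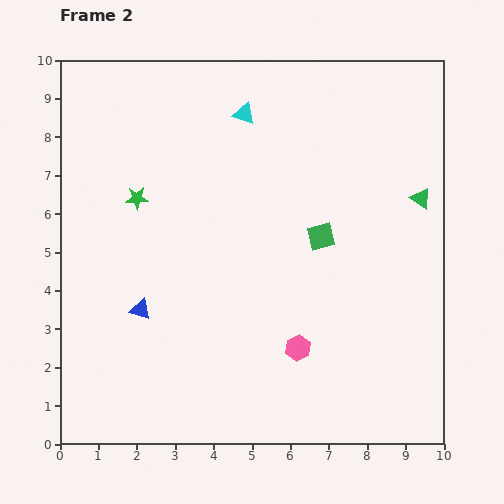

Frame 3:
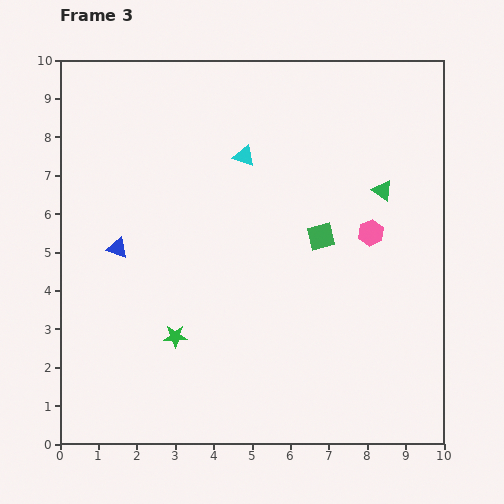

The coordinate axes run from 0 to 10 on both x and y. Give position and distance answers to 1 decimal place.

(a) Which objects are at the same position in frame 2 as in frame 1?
the green square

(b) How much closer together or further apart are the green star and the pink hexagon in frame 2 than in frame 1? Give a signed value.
+1.4

Distance in frame 1: 4.3. Distance in frame 2: 5.7.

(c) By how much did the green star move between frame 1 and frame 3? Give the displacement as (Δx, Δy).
(1.9, 0.0)

The green star was at (1.1, 2.8) in frame 1 and (3.0, 2.8) in frame 3.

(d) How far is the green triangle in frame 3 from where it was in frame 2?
1.0

The green triangle moved from (9.4, 6.4) to (8.4, 6.6), a distance of √(1.0² + 0.2²) ≈ 1.0.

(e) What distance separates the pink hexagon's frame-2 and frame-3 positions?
3.6

The pink hexagon moved from (6.2, 2.5) to (8.1, 5.5), a distance of √(1.9² + 3.0²) ≈ 3.6.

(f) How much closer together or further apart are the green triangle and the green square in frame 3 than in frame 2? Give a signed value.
-0.8

Distance in frame 2: 2.8. Distance in frame 3: 2.0.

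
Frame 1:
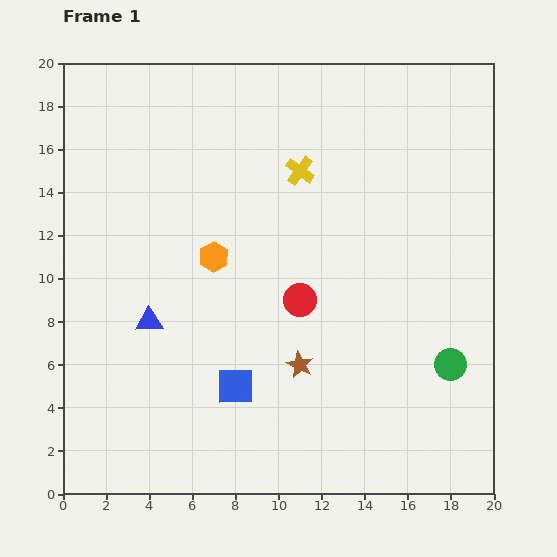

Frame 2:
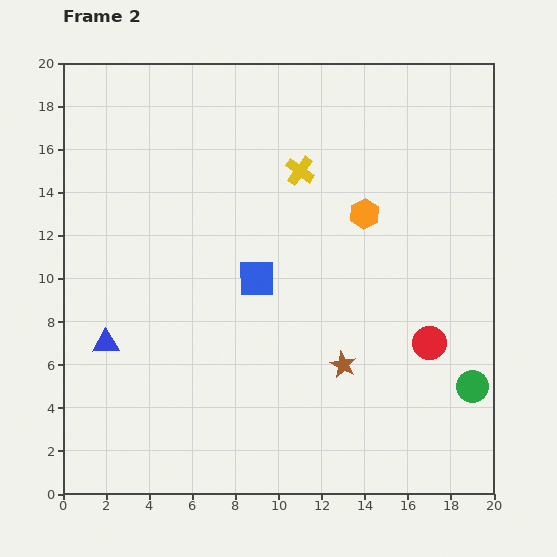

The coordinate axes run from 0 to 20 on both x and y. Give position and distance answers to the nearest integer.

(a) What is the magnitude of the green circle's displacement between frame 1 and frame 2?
1

The green circle moved from (18, 6) to (19, 5), a distance of √(1² + 1²) ≈ 1.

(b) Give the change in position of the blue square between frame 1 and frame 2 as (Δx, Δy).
(1, 5)

The blue square was at (8, 5) in frame 1 and (9, 10) in frame 2.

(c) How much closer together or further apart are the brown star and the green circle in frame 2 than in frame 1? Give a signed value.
-1

Distance in frame 1: 7. Distance in frame 2: 6.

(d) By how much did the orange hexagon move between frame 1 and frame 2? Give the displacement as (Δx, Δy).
(7, 2)

The orange hexagon was at (7, 11) in frame 1 and (14, 13) in frame 2.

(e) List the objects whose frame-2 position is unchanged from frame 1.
the yellow cross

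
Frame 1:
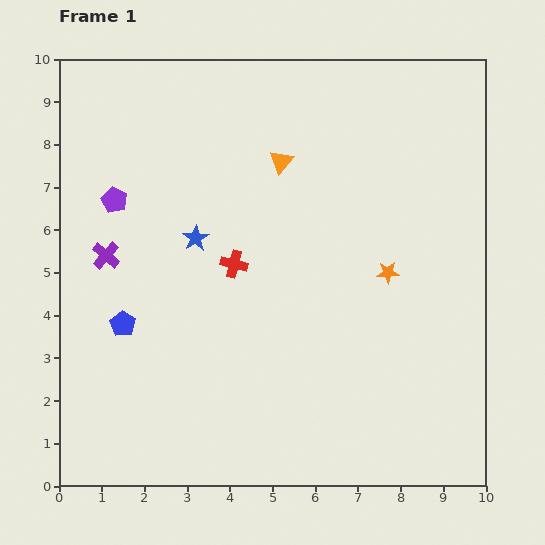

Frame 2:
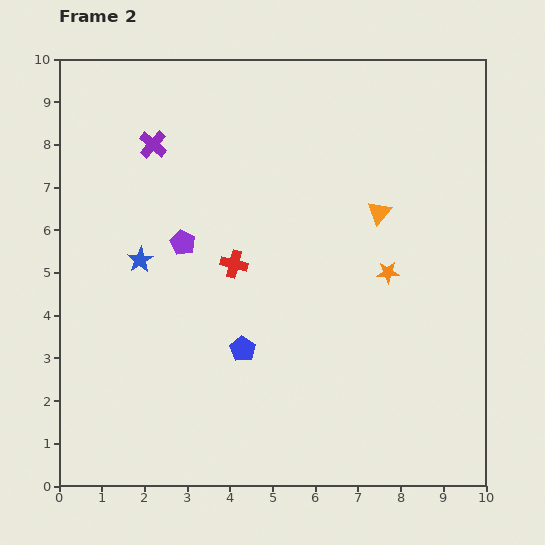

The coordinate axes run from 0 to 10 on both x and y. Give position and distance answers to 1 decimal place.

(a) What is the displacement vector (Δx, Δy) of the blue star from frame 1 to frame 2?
(-1.3, -0.5)

The blue star was at (3.2, 5.8) in frame 1 and (1.9, 5.3) in frame 2.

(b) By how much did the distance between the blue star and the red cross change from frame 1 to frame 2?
+1.1

Distance in frame 1: 1.1. Distance in frame 2: 2.2.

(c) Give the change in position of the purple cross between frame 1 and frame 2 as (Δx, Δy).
(1.1, 2.6)

The purple cross was at (1.1, 5.4) in frame 1 and (2.2, 8.0) in frame 2.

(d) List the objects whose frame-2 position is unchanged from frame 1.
the red cross, the orange star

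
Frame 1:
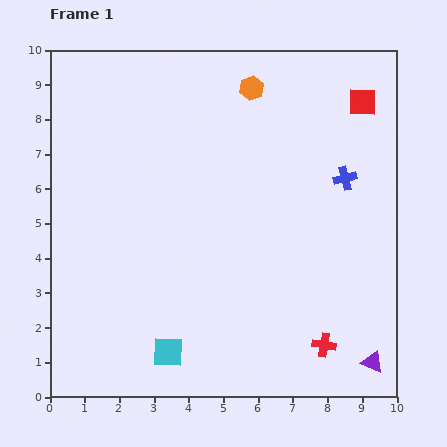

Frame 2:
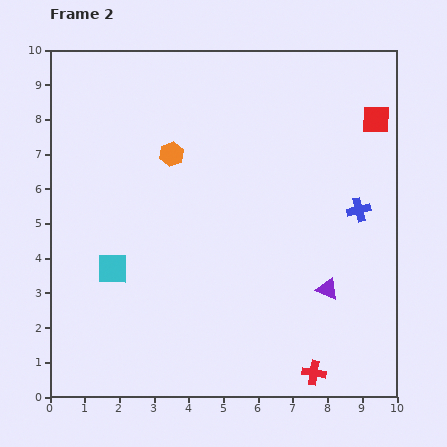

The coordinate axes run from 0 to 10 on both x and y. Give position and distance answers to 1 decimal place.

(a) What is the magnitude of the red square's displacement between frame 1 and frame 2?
0.6

The red square moved from (9.0, 8.5) to (9.4, 8.0), a distance of √(0.4² + 0.5²) ≈ 0.6.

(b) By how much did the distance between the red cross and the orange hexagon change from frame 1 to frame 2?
-0.2

Distance in frame 1: 7.7. Distance in frame 2: 7.5.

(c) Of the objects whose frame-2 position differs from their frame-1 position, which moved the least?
the red square

(moved 0.6)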